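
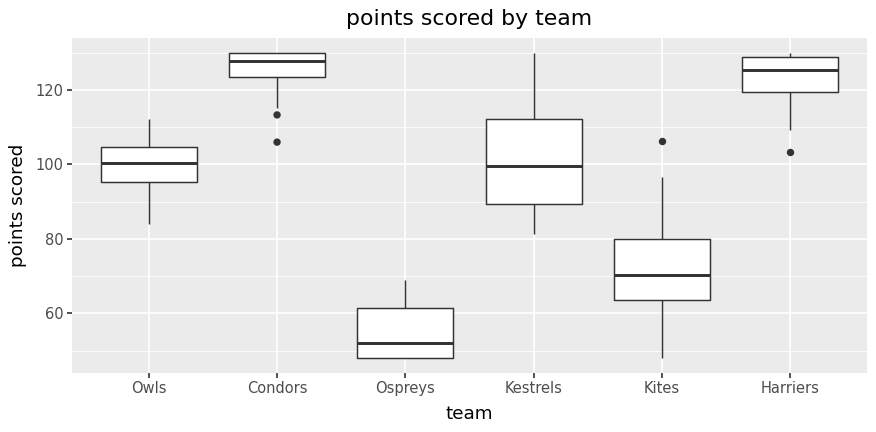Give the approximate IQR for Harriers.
≈ 10

Q3 ≈ 130, Q1 ≈ 120; IQR ≈ 10.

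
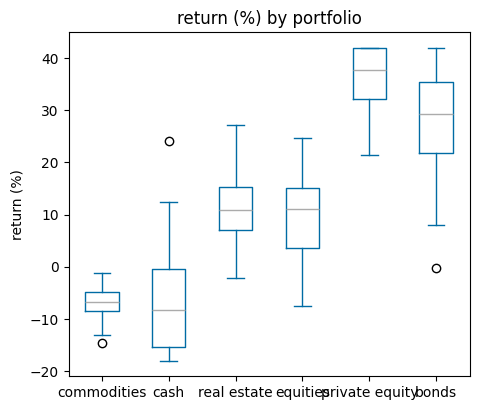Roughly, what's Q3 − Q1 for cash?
Q3 ≈ 0, Q1 ≈ -15; IQR ≈ 15.

≈ 15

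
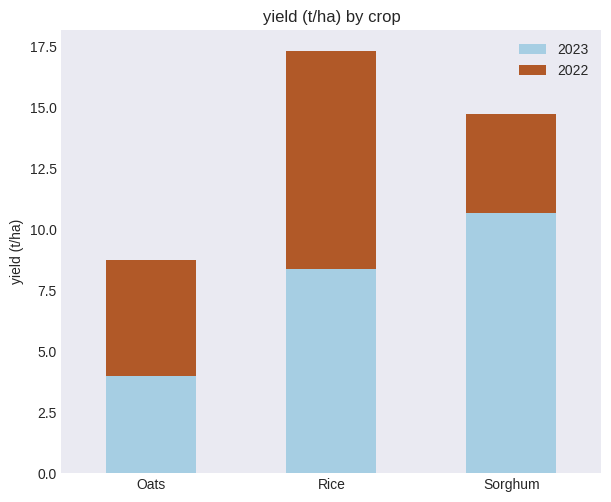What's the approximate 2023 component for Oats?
≈ 4

2023 top ≈ 4, bottom ≈ 0; segment ≈ 4.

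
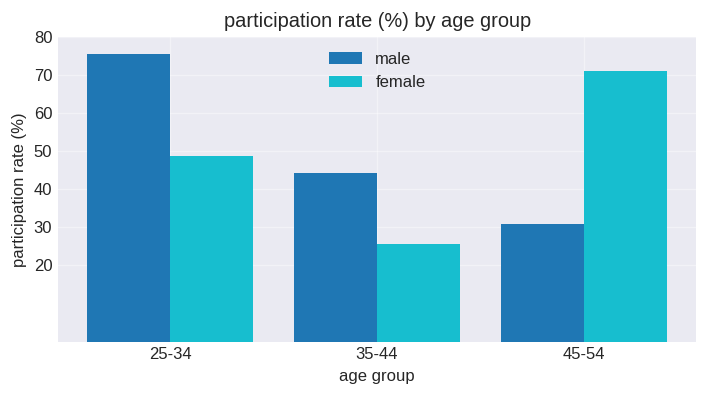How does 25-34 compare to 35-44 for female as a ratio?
25-34 ≈ 50, 35-44 ≈ 30; 50/30 ≈ 1.67.

≈ 1.67×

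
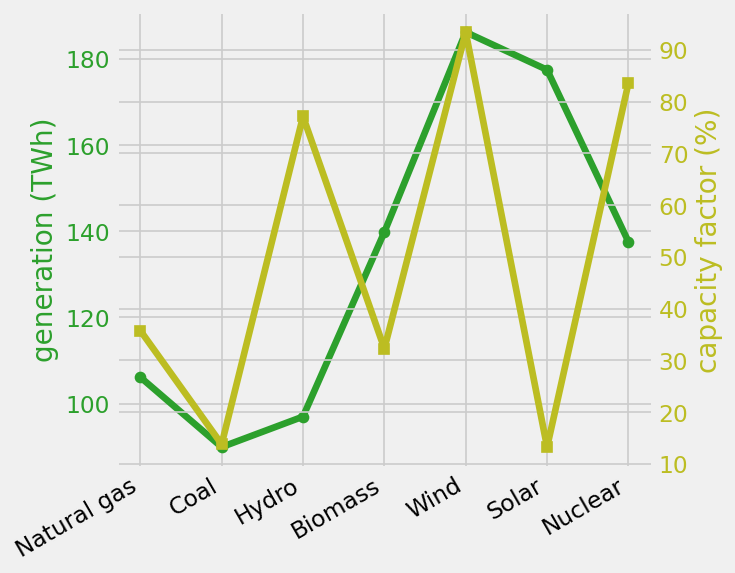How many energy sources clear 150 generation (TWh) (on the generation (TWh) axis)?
2

Above 150: Wind, Solar.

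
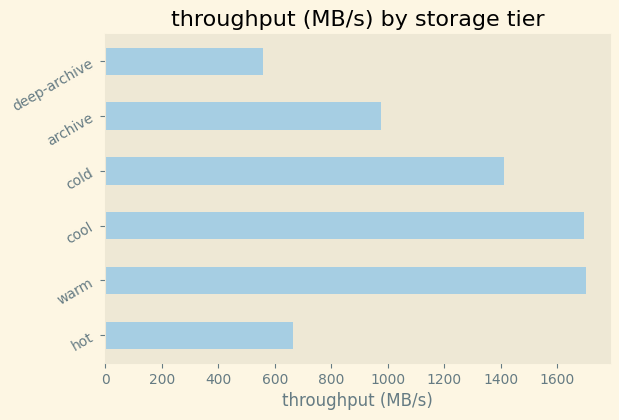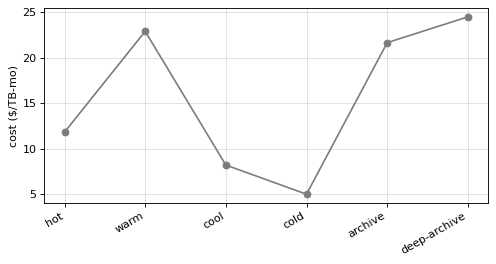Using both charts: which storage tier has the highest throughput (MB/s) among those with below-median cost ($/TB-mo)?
Chart 2 median cost ($/TB-mo) ≈ 15; below-median storage tiers: hot, cool, cold. Among those, cool has the highest throughput (MB/s) (≈ 1600).

cool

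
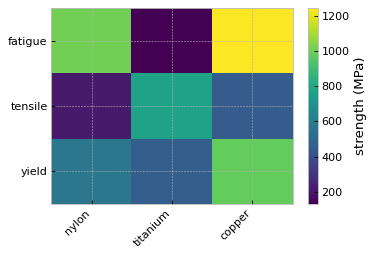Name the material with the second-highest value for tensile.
Top 3 for tensile: titanium ≈ 800, copper ≈ 500, nylon ≈ 200.

copper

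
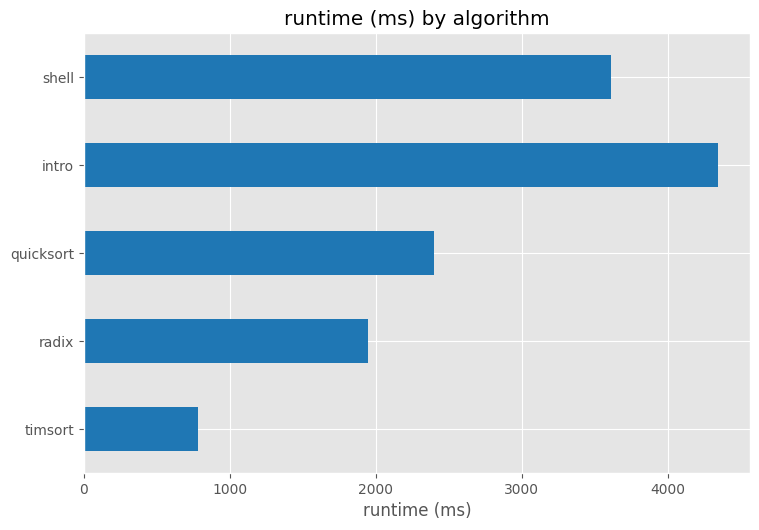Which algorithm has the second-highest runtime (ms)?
shell

Top 3: intro ≈ 4500, shell ≈ 3500, quicksort ≈ 2500.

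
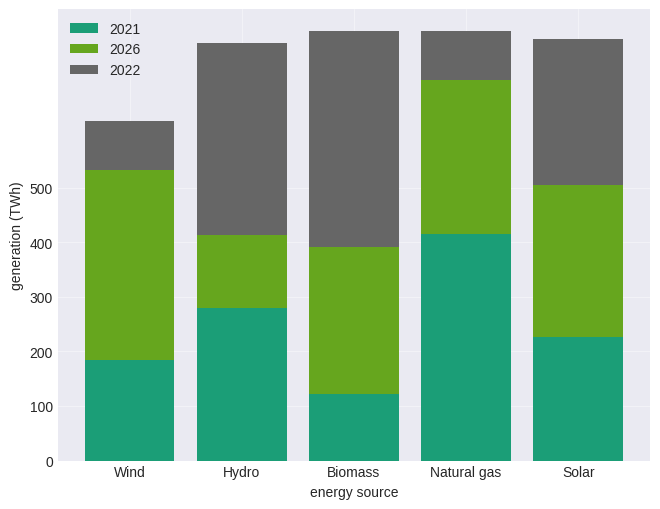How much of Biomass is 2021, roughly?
2021 top ≈ 100, bottom ≈ 0; segment ≈ 100.

≈ 100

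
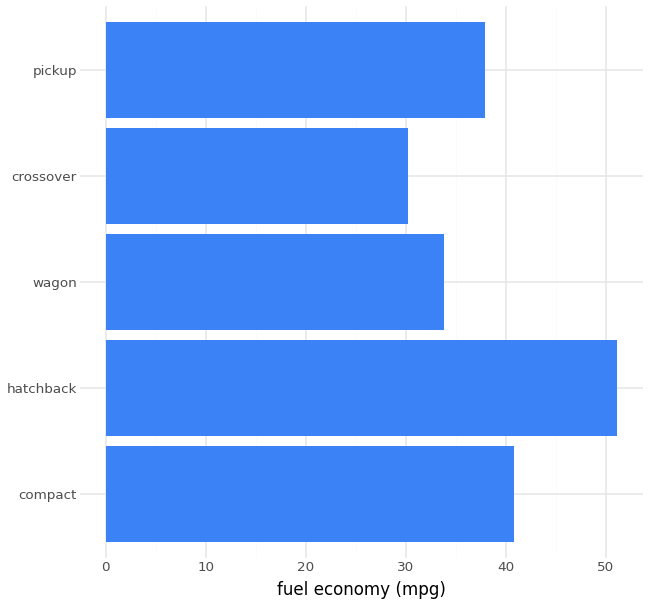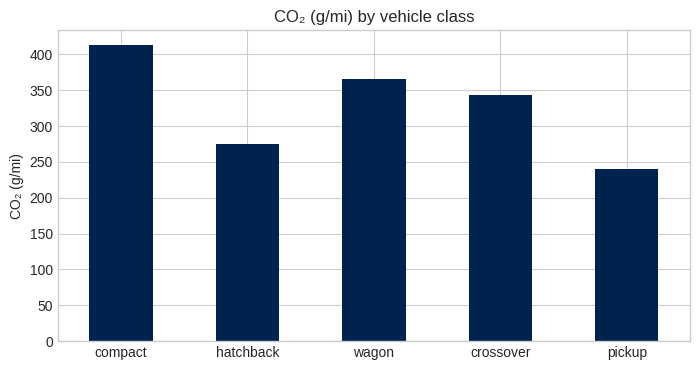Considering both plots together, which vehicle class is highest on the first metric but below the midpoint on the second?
hatchback

Chart 2 median CO₂ (g/mi) ≈ 350; below-median vehicle classes: hatchback, pickup. Among those, hatchback has the highest fuel economy (mpg) (≈ 50).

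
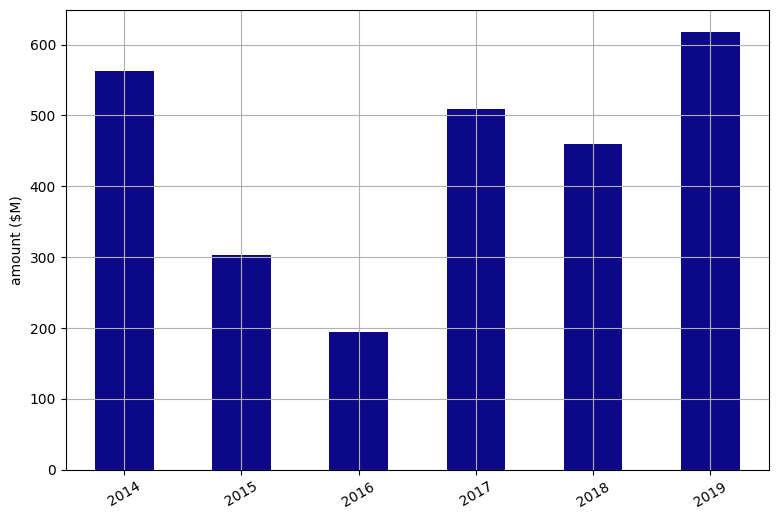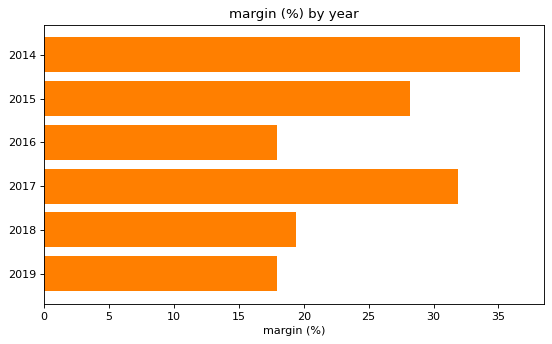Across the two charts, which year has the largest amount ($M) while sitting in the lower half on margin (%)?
2019

Chart 2 median margin (%) ≈ 25; below-median years: 2016, 2018, 2019. Among those, 2019 has the highest amount ($M) (≈ 600).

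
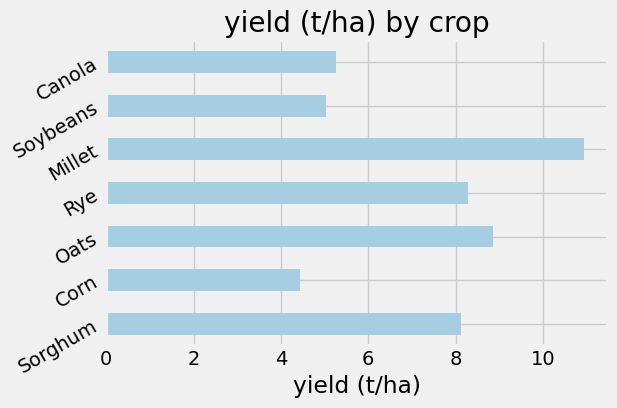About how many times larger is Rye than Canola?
Rye ≈ 8, Canola ≈ 5; 8/5 ≈ 1.6.

≈ 1.6×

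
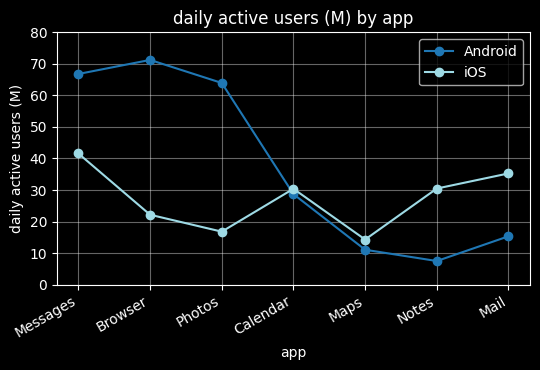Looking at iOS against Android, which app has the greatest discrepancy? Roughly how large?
Browser, ≈ 50 M

Browser: iOS ≈ 20, Android ≈ 70 → gap ≈ 50. Next-largest (Photos) is only ≈ 40.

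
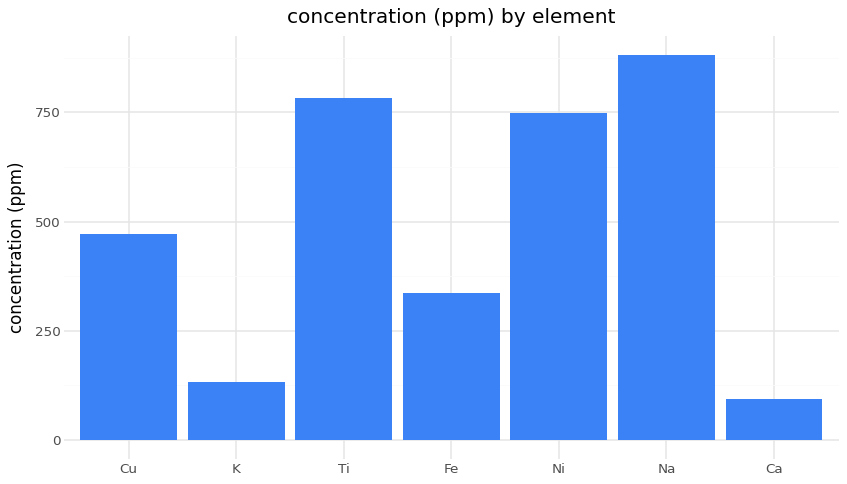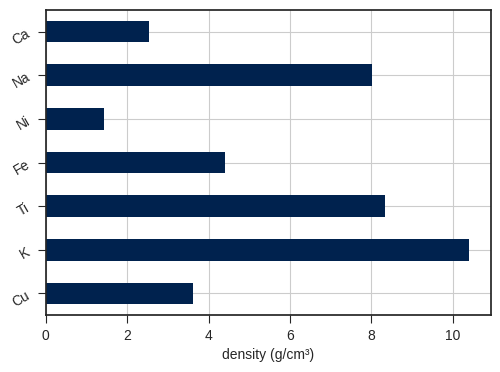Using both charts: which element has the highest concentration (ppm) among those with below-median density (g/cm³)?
Chart 2 median density (g/cm³) ≈ 4; below-median elements: Cu, Ni, Ca. Among those, Ni has the highest concentration (ppm) (≈ 700).

Ni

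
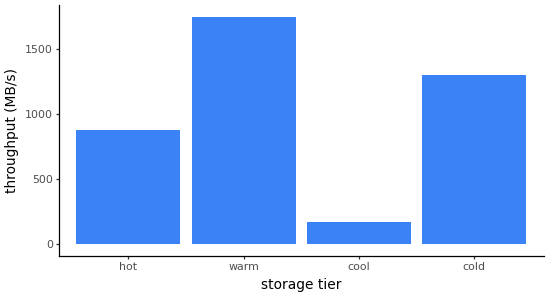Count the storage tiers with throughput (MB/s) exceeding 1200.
2

Above 1200: warm, cold.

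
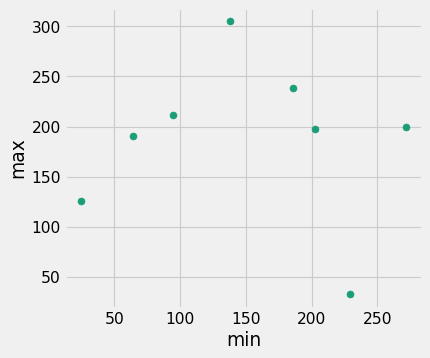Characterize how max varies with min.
Points are roughly uncorrelated; weak (|r| ≈ 0.1).

no clear correlation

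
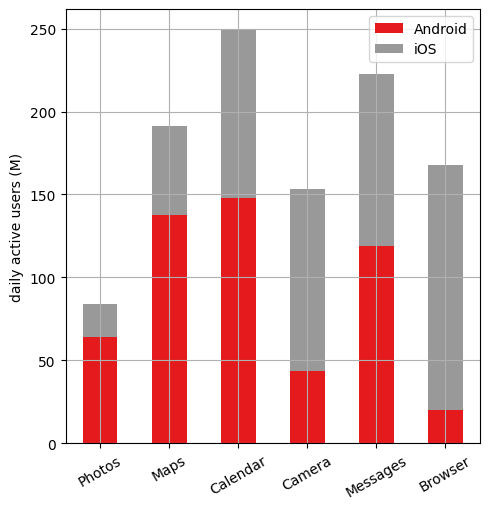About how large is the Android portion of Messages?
Android top ≈ 125, bottom ≈ 0; segment ≈ 125.

≈ 125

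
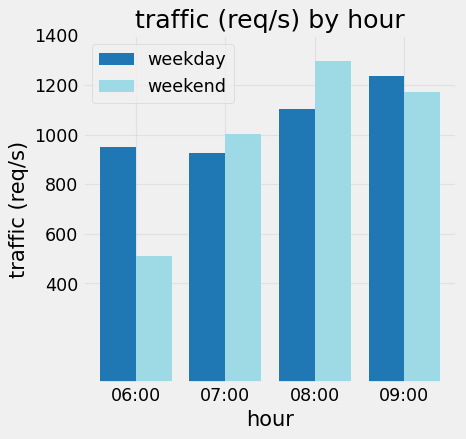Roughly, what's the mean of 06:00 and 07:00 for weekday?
(1000 + 1000) / 2 ≈ 1000.

≈ 1000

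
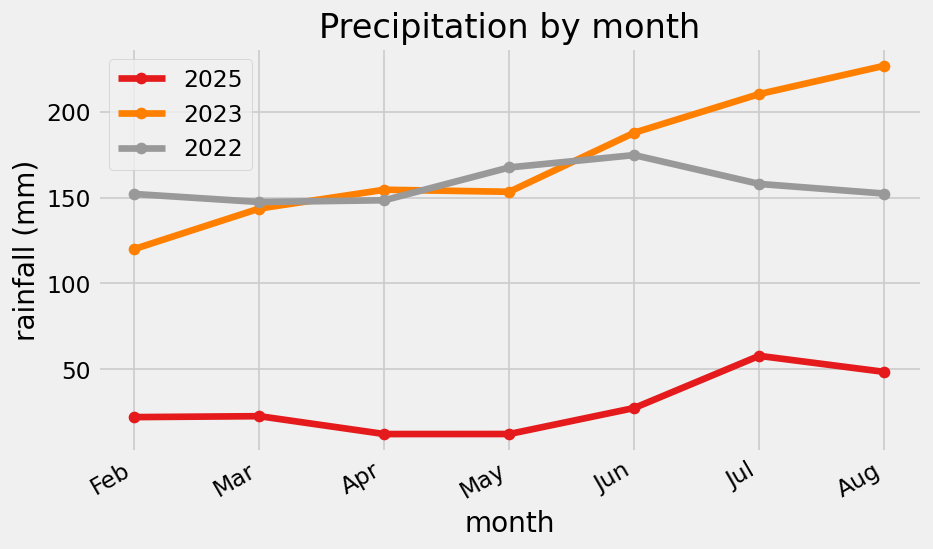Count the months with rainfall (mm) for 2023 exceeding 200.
Above 200: Jul, Aug.

2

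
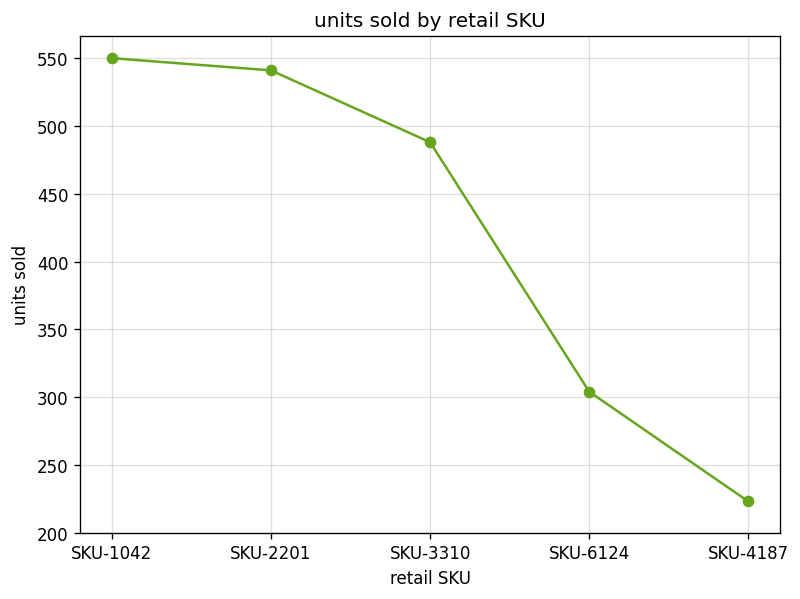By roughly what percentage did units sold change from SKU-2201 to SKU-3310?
≈ -9.1%

SKU-2201 ≈ 550, SKU-3310 ≈ 500; (500 − 550) / 550 ≈ -9.1%.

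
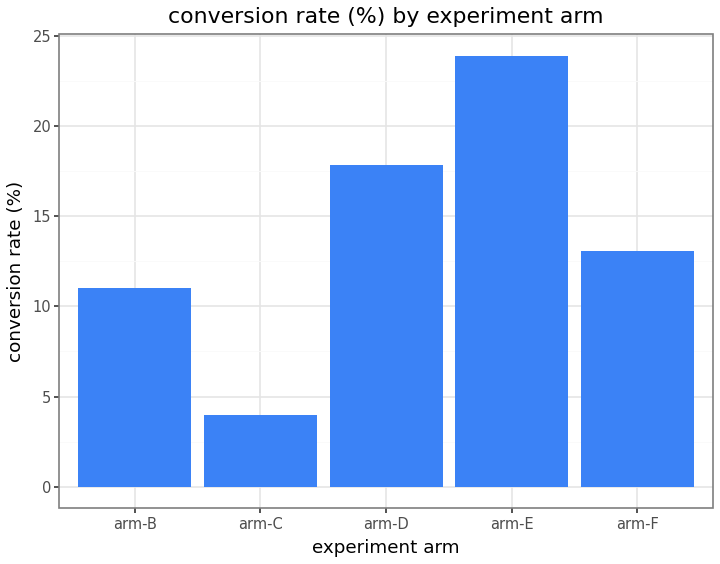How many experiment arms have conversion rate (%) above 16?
2

Above 16: arm-D, arm-E.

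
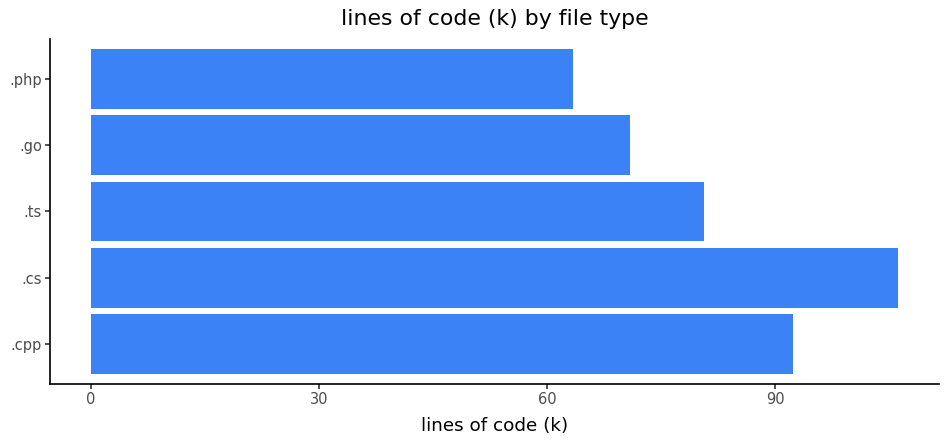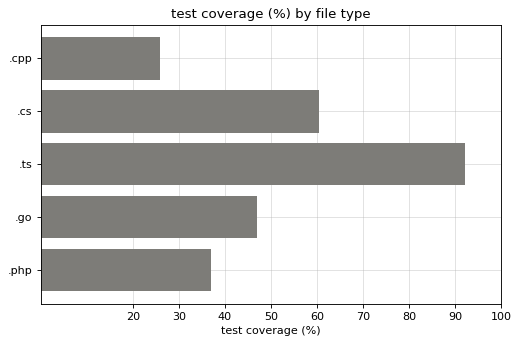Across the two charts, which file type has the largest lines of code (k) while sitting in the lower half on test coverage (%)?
.cpp

Chart 2 median test coverage (%) ≈ 50; below-median file types: .cpp, .php. Among those, .cpp has the highest lines of code (k) (≈ 90).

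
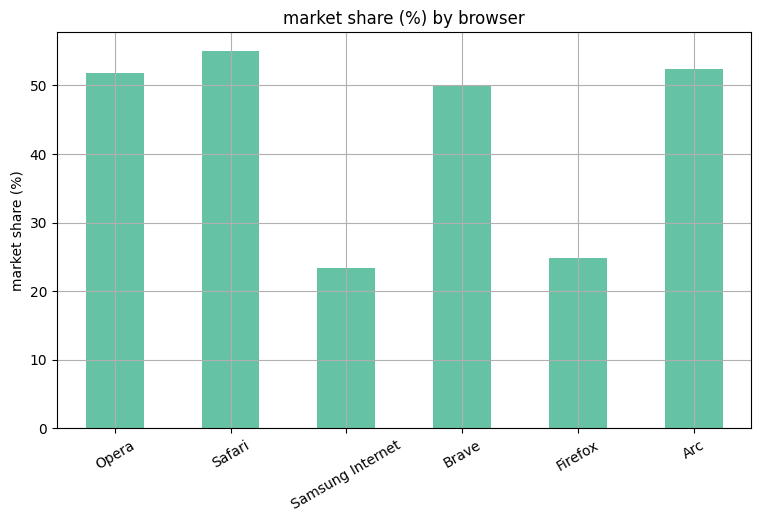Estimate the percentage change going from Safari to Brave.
Safari ≈ 55, Brave ≈ 50; (50 − 55) / 55 ≈ -9.1%.

≈ -9.1%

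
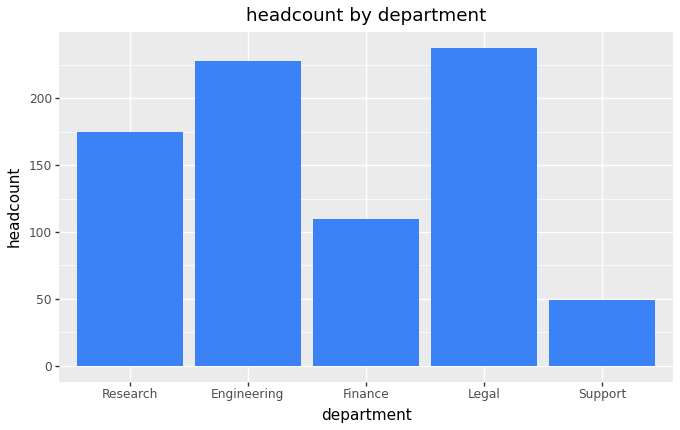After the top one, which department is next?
Top 3: Legal ≈ 240, Engineering ≈ 220, Research ≈ 180.

Engineering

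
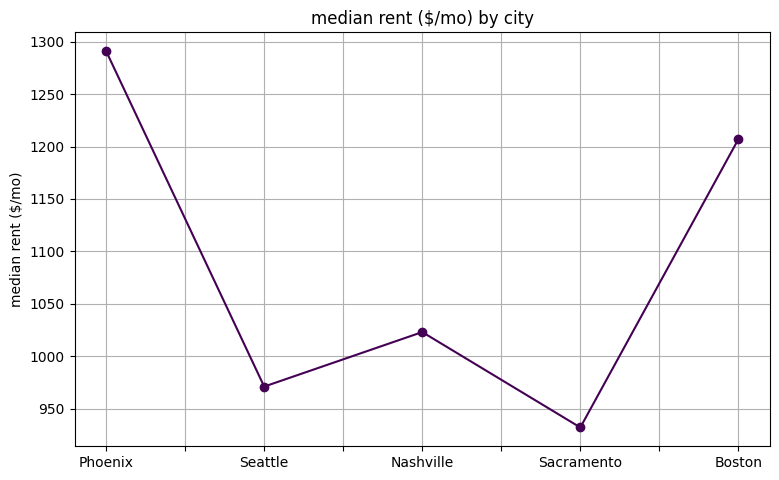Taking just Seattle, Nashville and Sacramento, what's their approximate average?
(950 + 1000 + 950) / 3 ≈ 967.

≈ 967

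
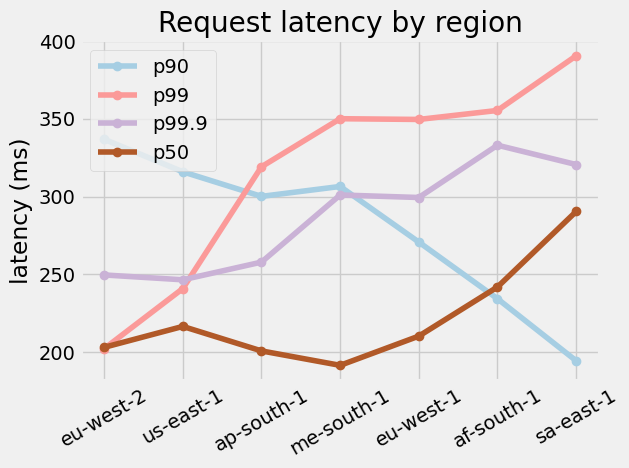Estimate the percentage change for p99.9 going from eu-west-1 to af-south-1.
≈ +13.3%

eu-west-1 ≈ 300, af-south-1 ≈ 340; (340 − 300) / 300 ≈ +13.3%.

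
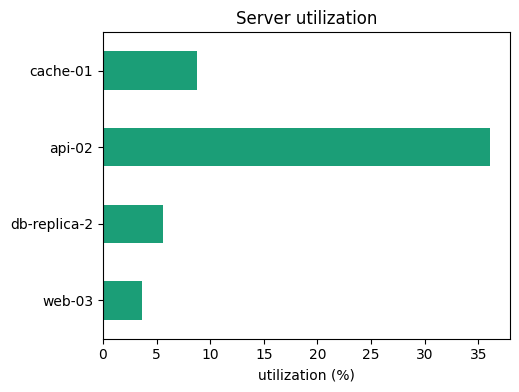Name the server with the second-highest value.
cache-01

Top 3: api-02 ≈ 35, cache-01 ≈ 10, db-replica-2 ≈ 5.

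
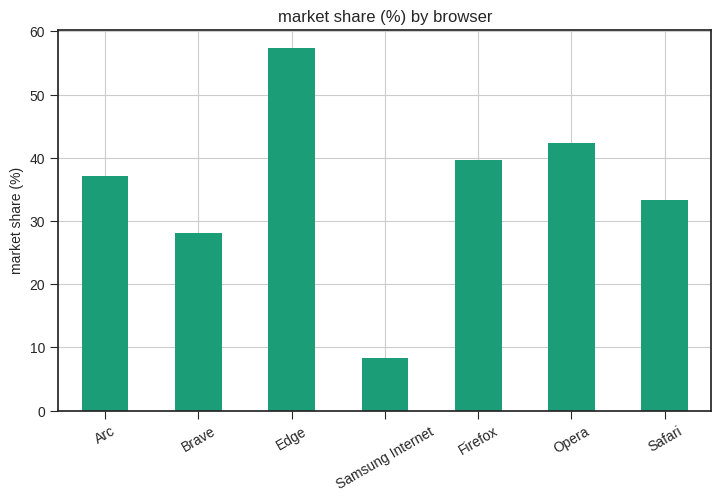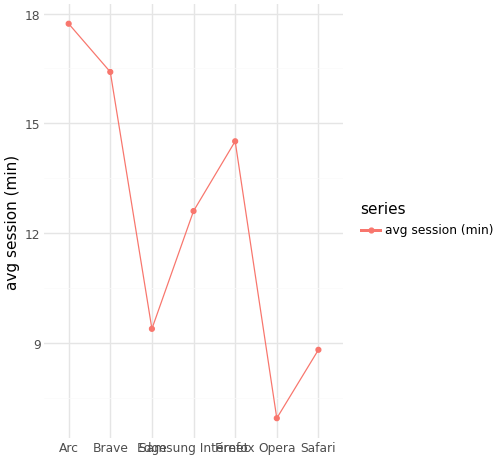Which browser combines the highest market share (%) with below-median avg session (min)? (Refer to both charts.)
Edge

Chart 2 median avg session (min) ≈ 12; below-median browsers: Edge, Opera, Safari. Among those, Edge has the highest market share (%) (≈ 60).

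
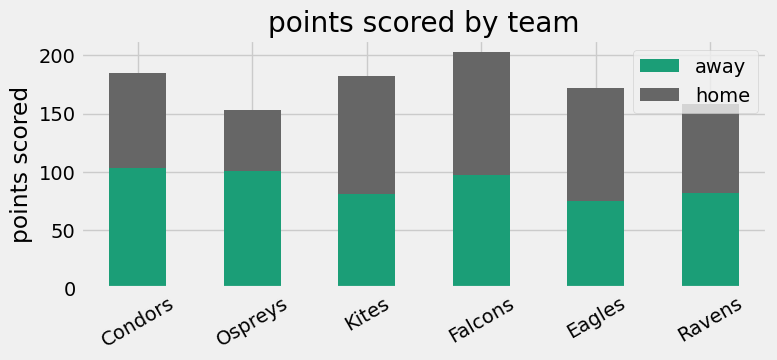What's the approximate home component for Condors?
≈ 80

home top ≈ 180, bottom ≈ 100; segment ≈ 80.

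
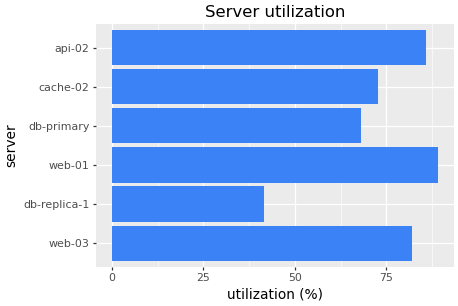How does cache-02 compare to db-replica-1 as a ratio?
≈ 1.75×

cache-02 ≈ 70, db-replica-1 ≈ 40; 70/40 ≈ 1.75.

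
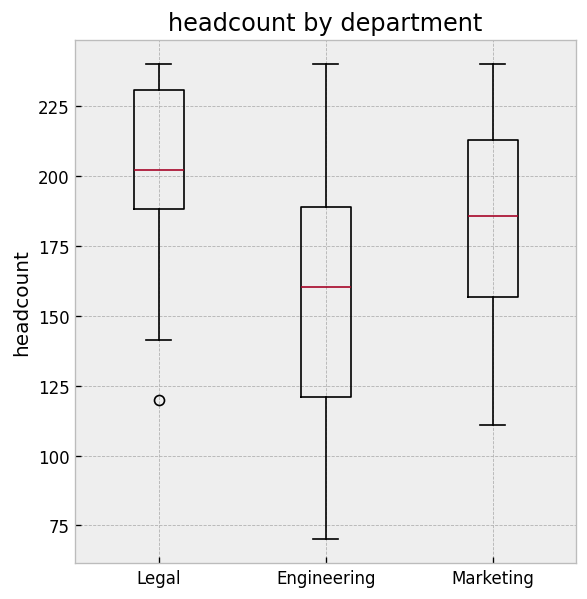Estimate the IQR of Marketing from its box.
≈ 60

Q3 ≈ 215, Q1 ≈ 155; IQR ≈ 60.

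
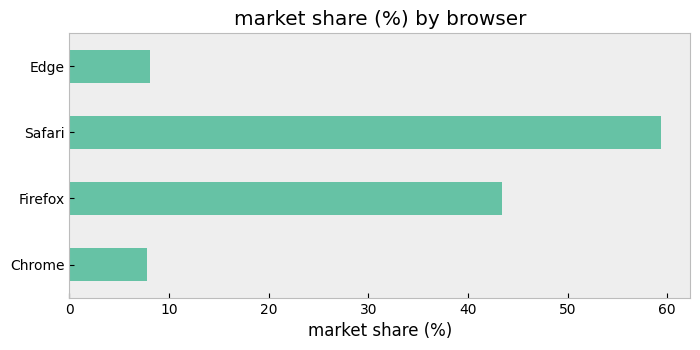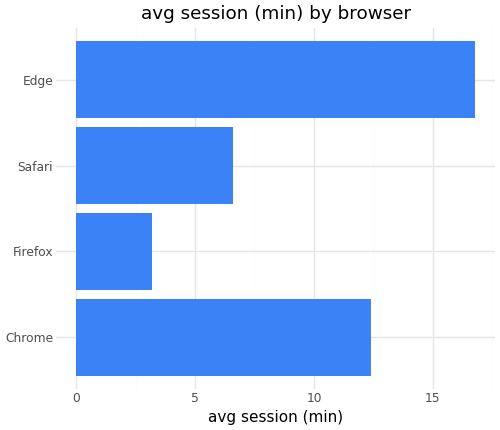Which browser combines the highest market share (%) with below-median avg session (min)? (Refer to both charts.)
Safari

Chart 2 median avg session (min) ≈ 10; below-median browsers: Firefox, Safari. Among those, Safari has the highest market share (%) (≈ 60).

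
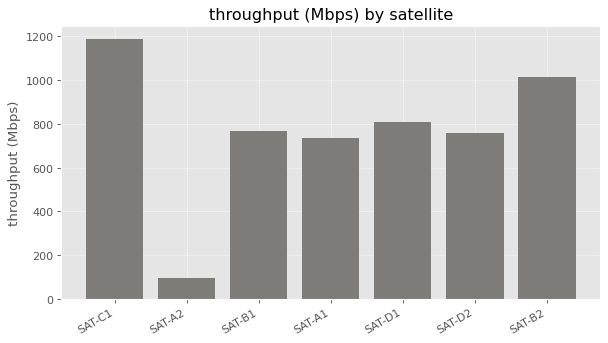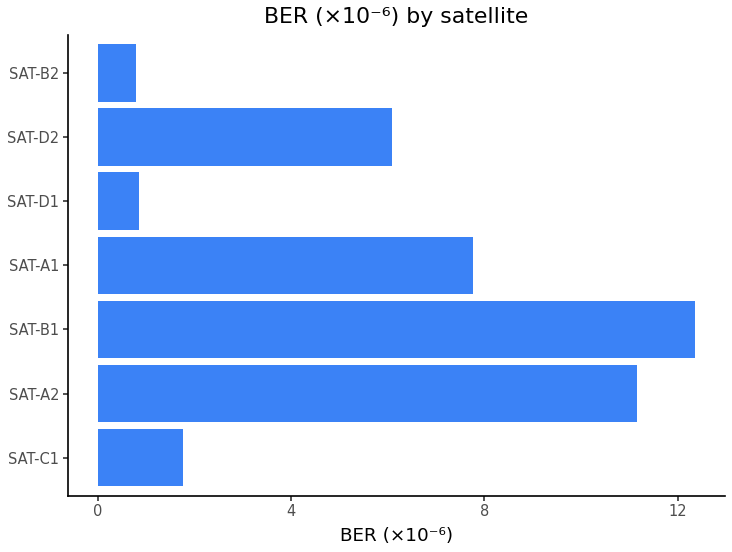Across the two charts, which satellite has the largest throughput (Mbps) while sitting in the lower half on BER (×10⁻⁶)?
Chart 2 median BER (×10⁻⁶) ≈ 6; below-median satellites: SAT-C1, SAT-D1, SAT-B2. Among those, SAT-C1 has the highest throughput (Mbps) (≈ 1200).

SAT-C1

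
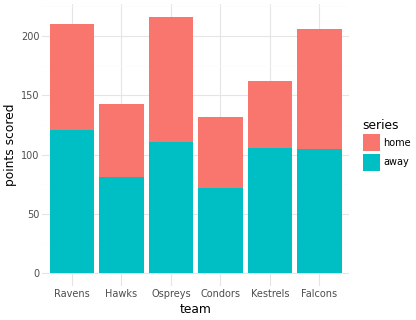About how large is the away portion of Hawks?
≈ 80

away top ≈ 80, bottom ≈ 0; segment ≈ 80.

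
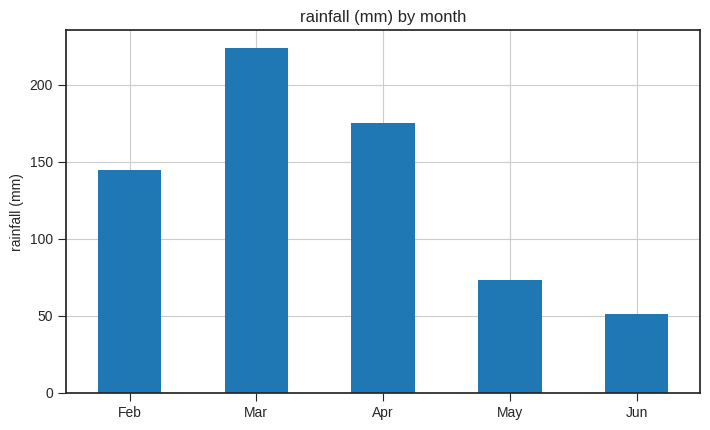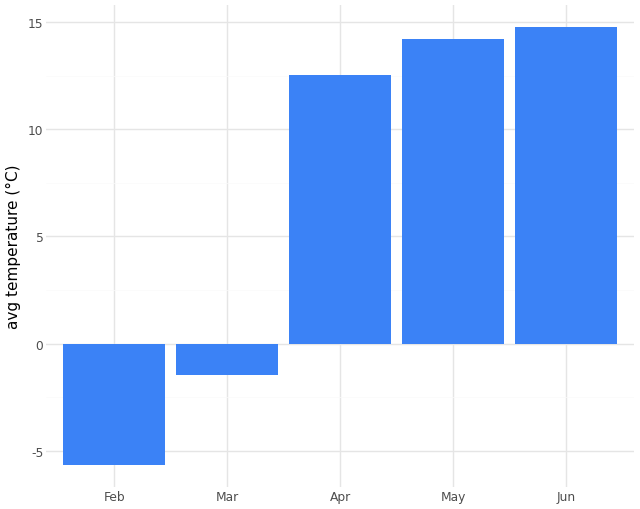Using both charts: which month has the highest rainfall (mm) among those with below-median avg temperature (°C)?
Mar

Chart 2 median avg temperature (°C) ≈ 12; below-median months: Feb, Mar. Among those, Mar has the highest rainfall (mm) (≈ 225).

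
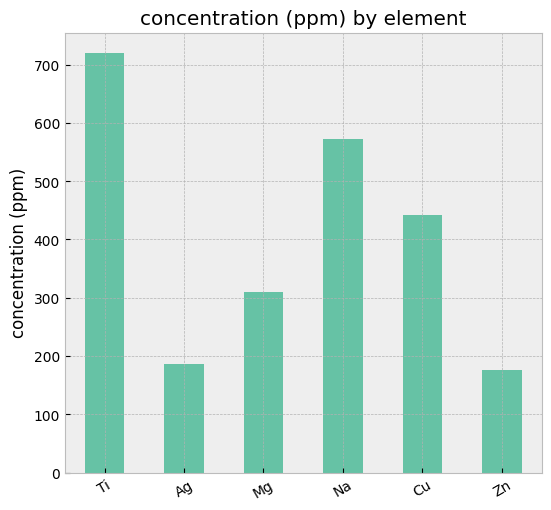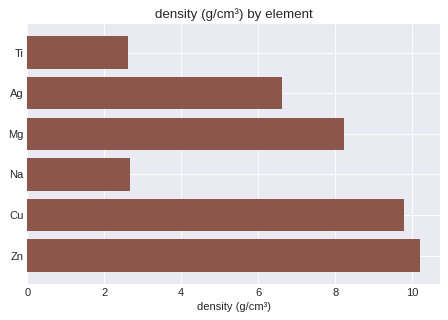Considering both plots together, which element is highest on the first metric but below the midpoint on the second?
Ti

Chart 2 median density (g/cm³) ≈ 7; below-median elements: Ti, Ag, Na. Among those, Ti has the highest concentration (ppm) (≈ 700).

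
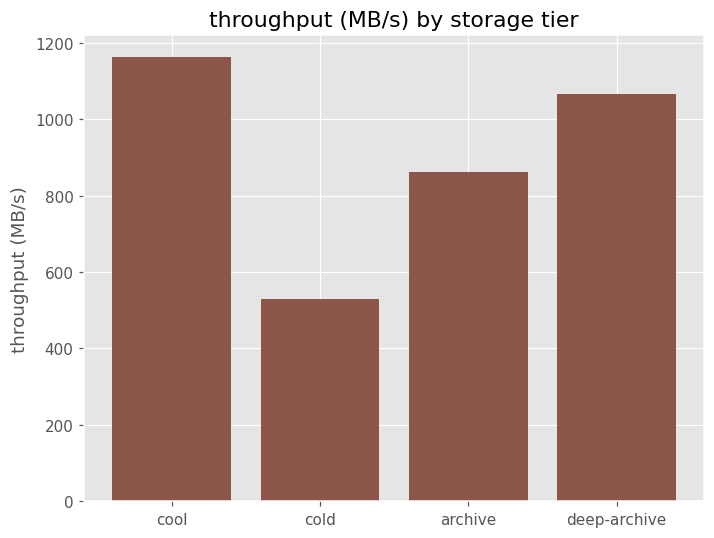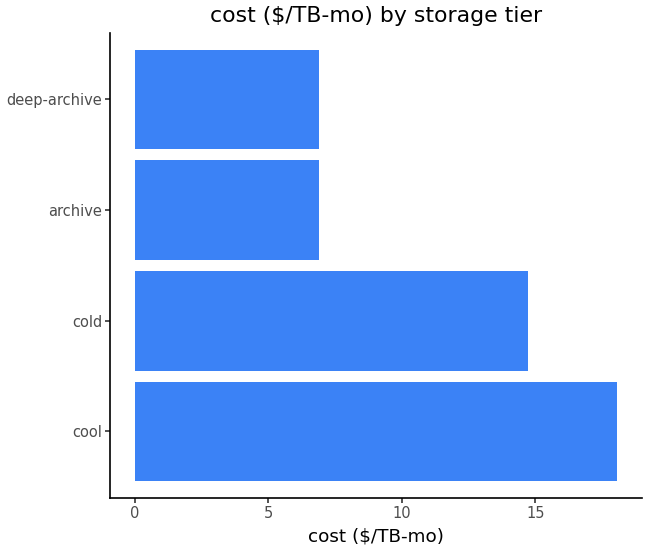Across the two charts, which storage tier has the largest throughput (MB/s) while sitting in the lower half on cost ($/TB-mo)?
Chart 2 median cost ($/TB-mo) ≈ 10; below-median storage tiers: archive, deep-archive. Among those, deep-archive has the highest throughput (MB/s) (≈ 1000).

deep-archive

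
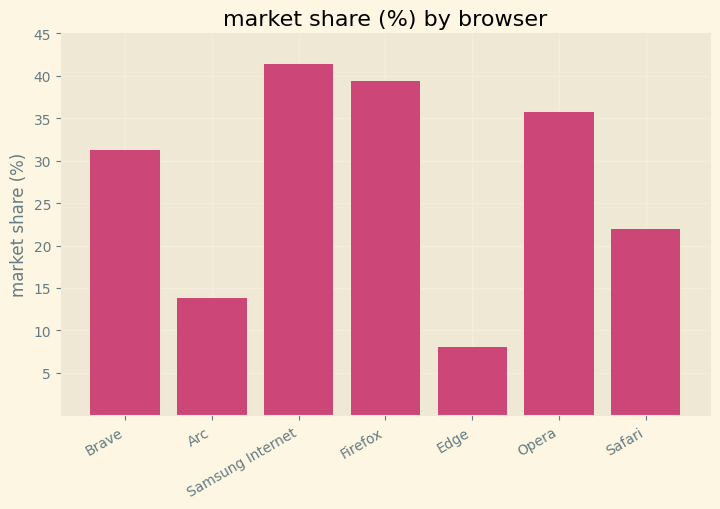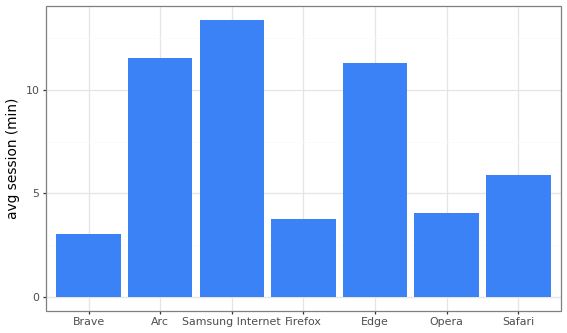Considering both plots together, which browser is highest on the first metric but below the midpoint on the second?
Chart 2 median avg session (min) ≈ 6; below-median browsers: Brave, Firefox, Opera. Among those, Firefox has the highest market share (%) (≈ 40).

Firefox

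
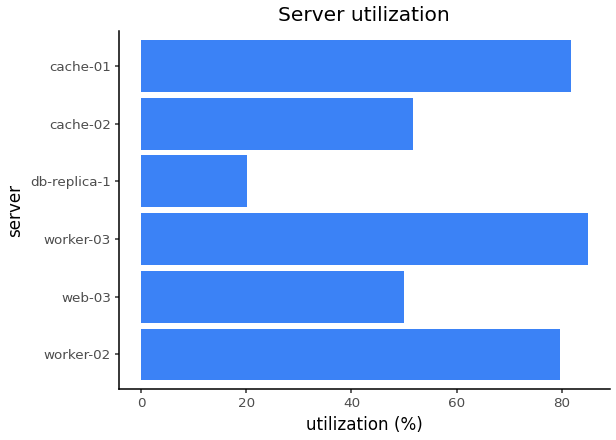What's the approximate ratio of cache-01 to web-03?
≈ 1.6×

cache-01 ≈ 80, web-03 ≈ 50; 80/50 ≈ 1.6.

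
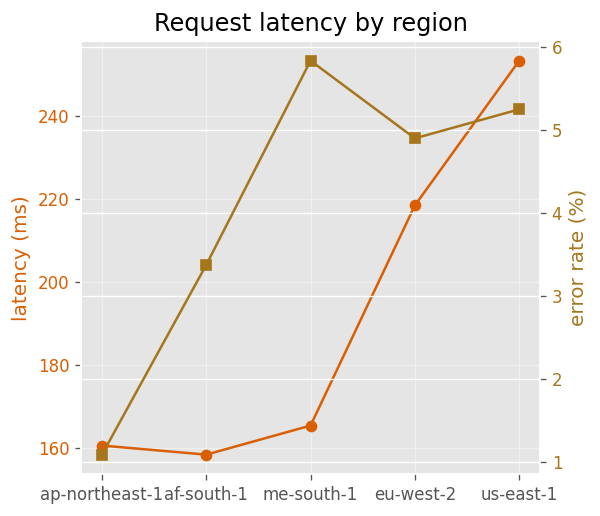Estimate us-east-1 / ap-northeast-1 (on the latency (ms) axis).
≈ 1.56×

us-east-1 ≈ 250, ap-northeast-1 ≈ 160; 250/160 ≈ 1.56.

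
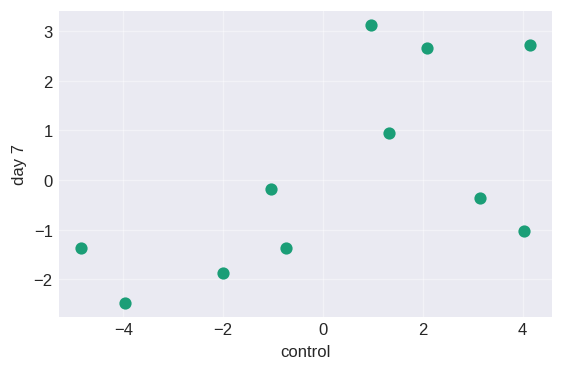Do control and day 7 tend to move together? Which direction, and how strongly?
Points are positively correlated; moderate (|r| ≈ 0.6).

positive, moderate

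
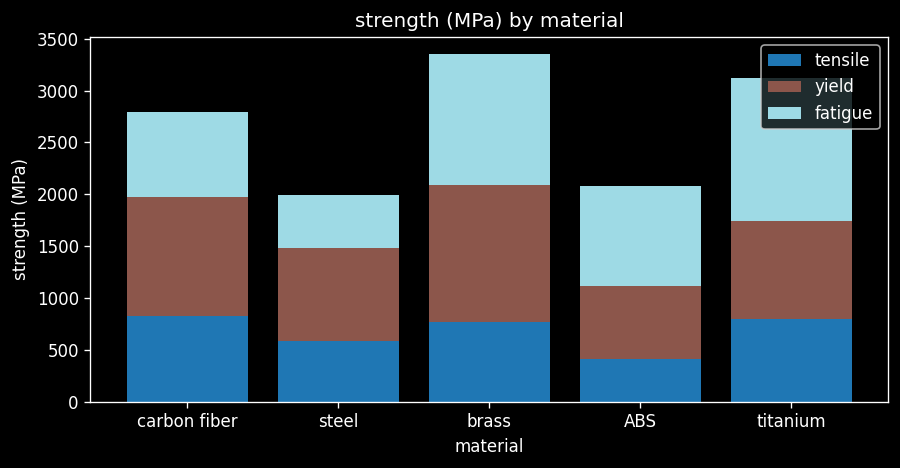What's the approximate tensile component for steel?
tensile top ≈ 500, bottom ≈ 0; segment ≈ 500.

≈ 500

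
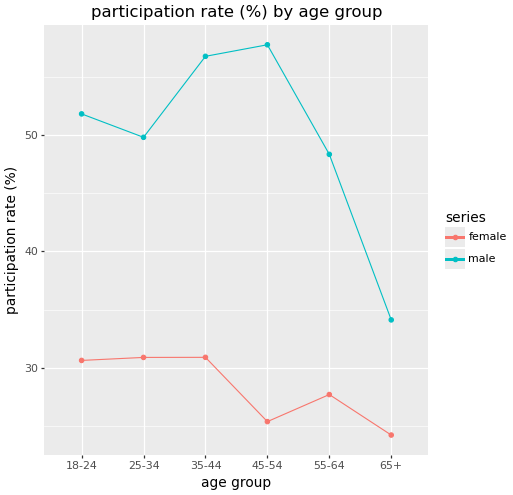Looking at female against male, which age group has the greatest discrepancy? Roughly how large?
45-54: female ≈ 25, male ≈ 60 → gap ≈ 35. Next-largest (35-44) is only ≈ 25.

45-54, ≈ 35 %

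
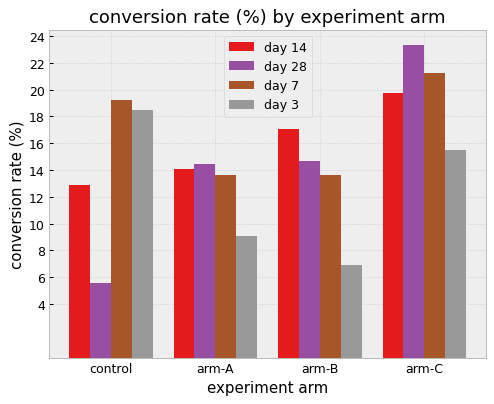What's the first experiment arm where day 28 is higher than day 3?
arm-A

control: day 28 ≈ 6 vs day 3 ≈ 18 (not yet); arm-A: day 28 ≈ 14 vs day 3 ≈ 10 (first crossover).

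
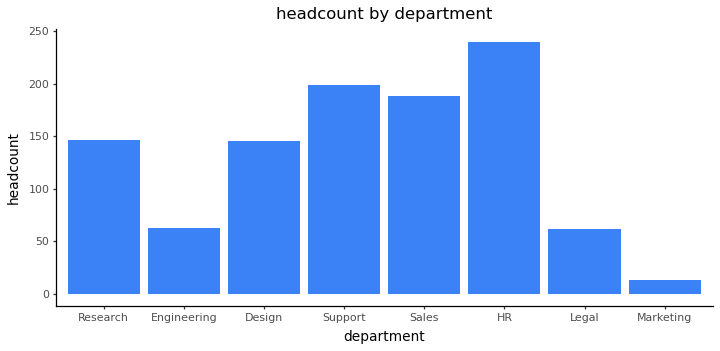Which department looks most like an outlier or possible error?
Marketing

Marketing ≈ 20; the rest sit between ≈ 60 and ≈ 240.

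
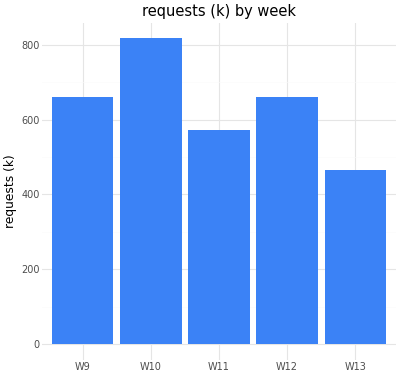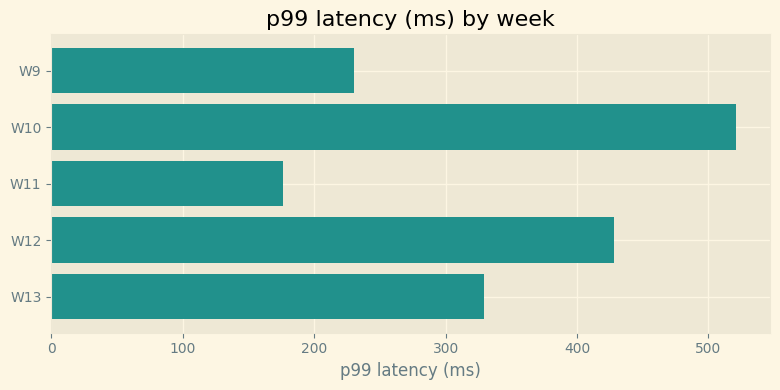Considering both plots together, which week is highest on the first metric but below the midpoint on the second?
W9

Chart 2 median p99 latency (ms) ≈ 350; below-median weeks: W9, W11. Among those, W9 has the highest requests (k) (≈ 700).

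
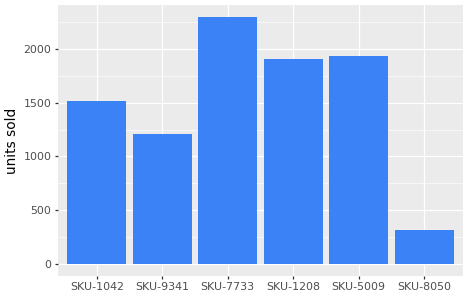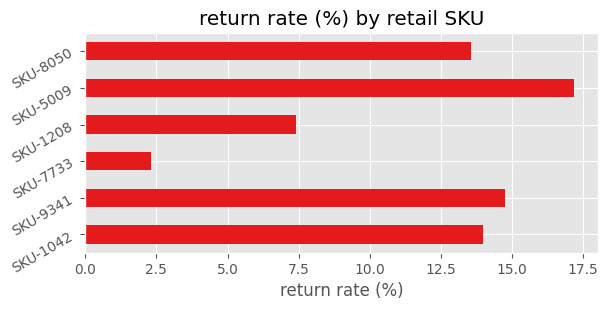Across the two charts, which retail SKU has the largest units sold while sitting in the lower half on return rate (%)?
SKU-7733

Chart 2 median return rate (%) ≈ 14; below-median retail SKUs: SKU-7733, SKU-1208, SKU-8050. Among those, SKU-7733 has the highest units sold (≈ 2500).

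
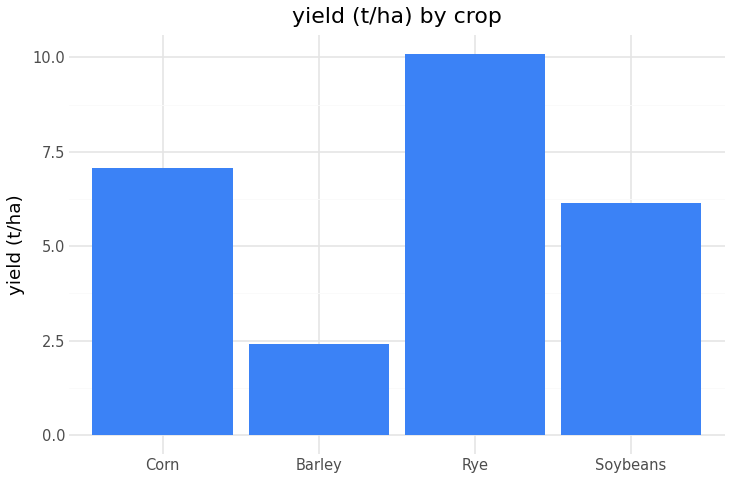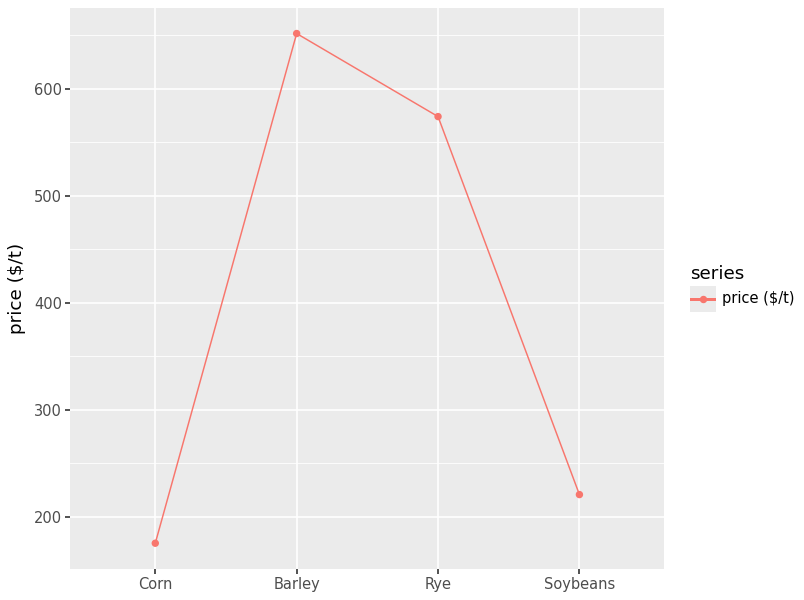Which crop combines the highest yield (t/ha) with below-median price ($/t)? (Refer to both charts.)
Chart 2 median price ($/t) ≈ 400; below-median crops: Corn, Soybeans. Among those, Corn has the highest yield (t/ha) (≈ 7).

Corn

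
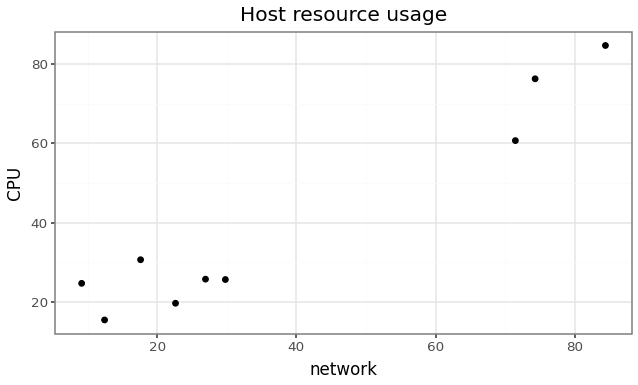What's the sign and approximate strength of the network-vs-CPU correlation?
positive, strong

Points are positively correlated; strong (|r| ≈ 1.0).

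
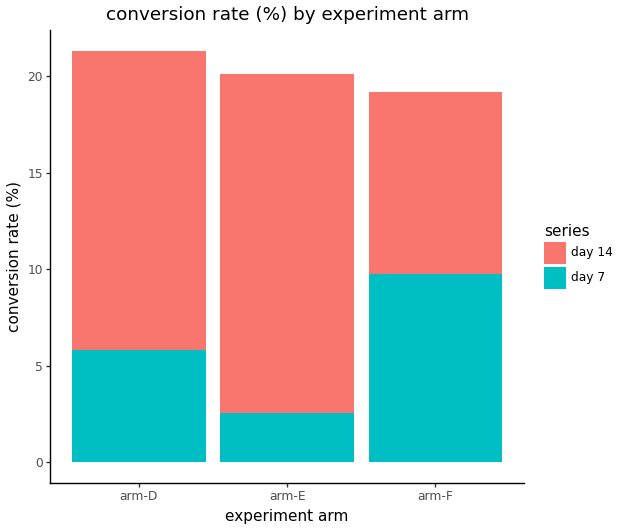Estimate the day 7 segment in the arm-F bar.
≈ 10

day 7 top ≈ 10, bottom ≈ 0; segment ≈ 10.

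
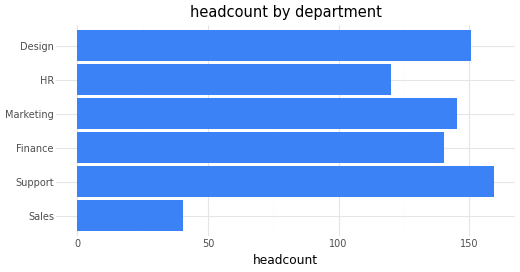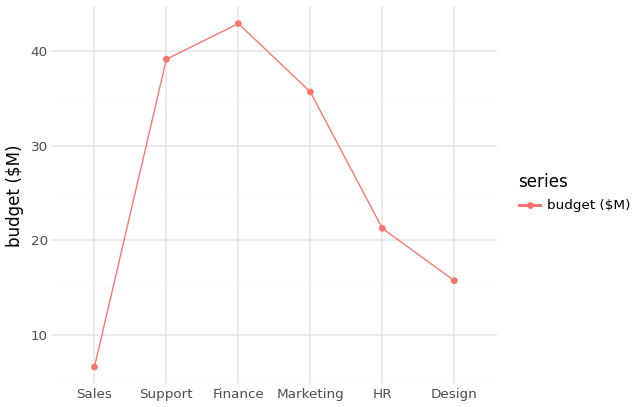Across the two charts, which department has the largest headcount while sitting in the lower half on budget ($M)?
Design

Chart 2 median budget ($M) ≈ 30; below-median departments: Sales, HR, Design. Among those, Design has the highest headcount (≈ 160).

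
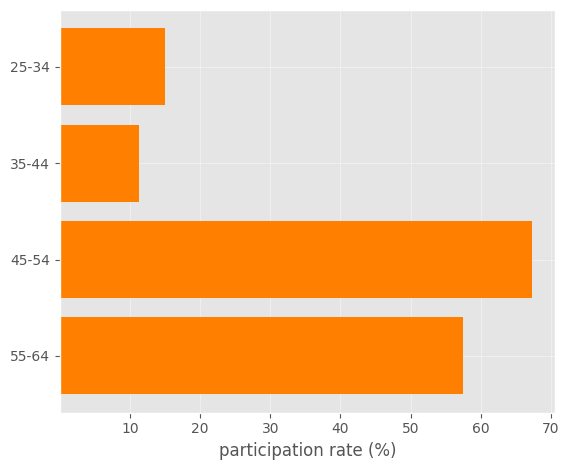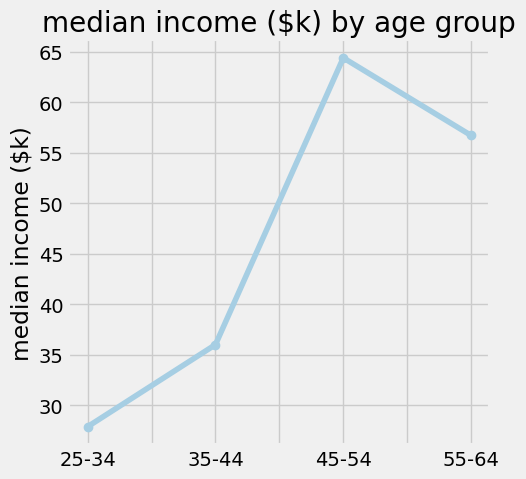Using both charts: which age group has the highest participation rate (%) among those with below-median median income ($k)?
Chart 2 median median income ($k) ≈ 50; below-median age groups: 25-34, 35-44. Among those, 25-34 has the highest participation rate (%) (≈ 20).

25-34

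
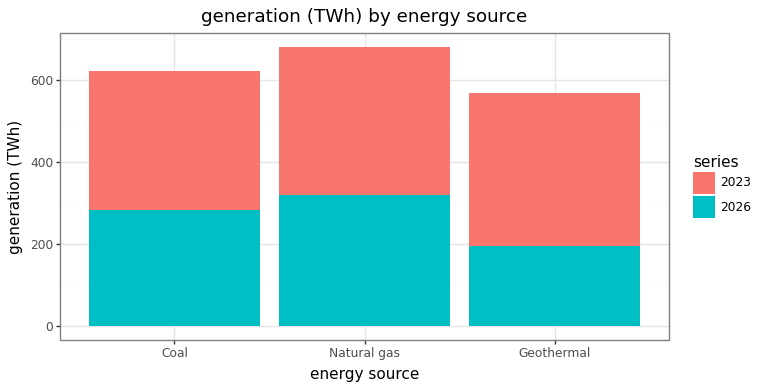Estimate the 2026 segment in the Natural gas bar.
2026 top ≈ 300, bottom ≈ 0; segment ≈ 300.

≈ 300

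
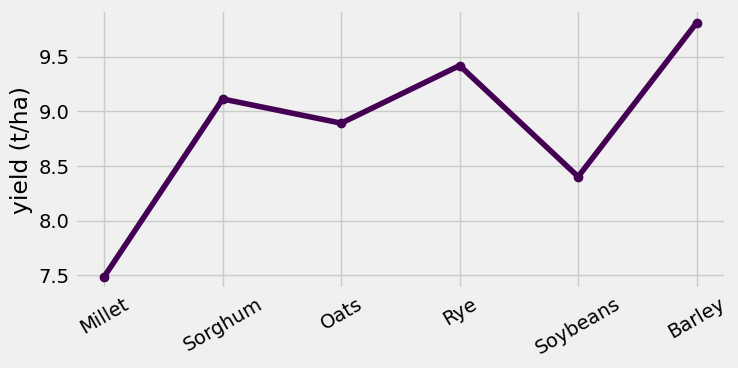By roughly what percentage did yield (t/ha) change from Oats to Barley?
≈ +11.4%

Oats ≈ 8.8, Barley ≈ 9.8; (9.8 − 8.8) / 8.8 ≈ +11.4%.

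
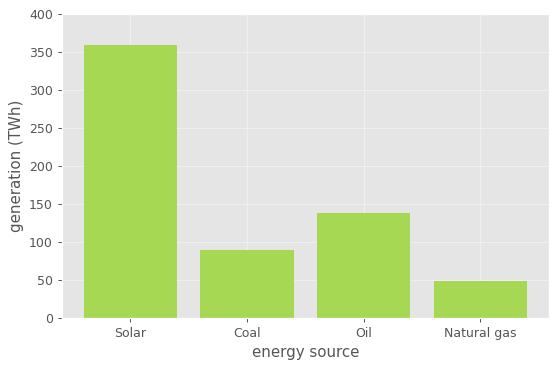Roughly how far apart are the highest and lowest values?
≈ 300

Max Solar ≈ 350, min Natural gas ≈ 50; range ≈ 300.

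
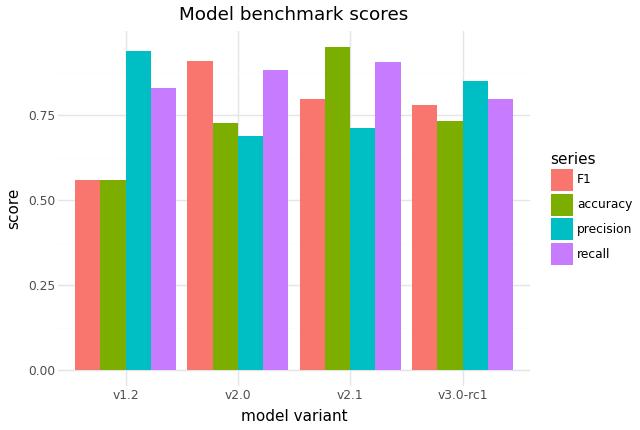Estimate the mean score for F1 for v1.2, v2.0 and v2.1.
(0.6 + 0.9 + 0.8) / 3 ≈ 0.77.

≈ 0.77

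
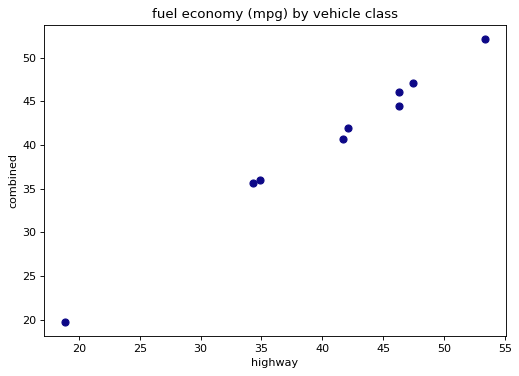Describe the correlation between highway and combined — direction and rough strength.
positive, strong

Points are positively correlated; strong (|r| ≈ 1.0).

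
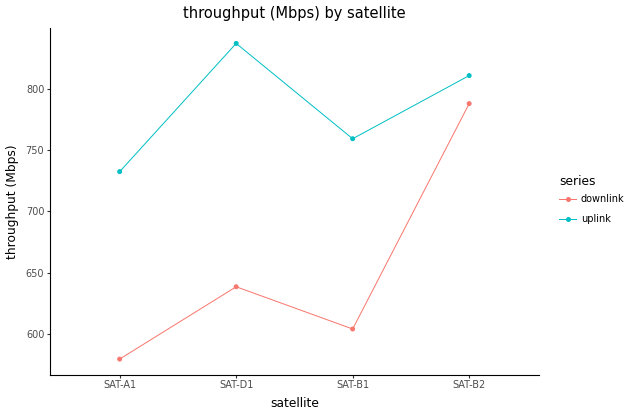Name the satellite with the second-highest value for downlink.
Top 3 for downlink: SAT-B2 ≈ 800, SAT-D1 ≈ 650, SAT-B1 ≈ 600.

SAT-D1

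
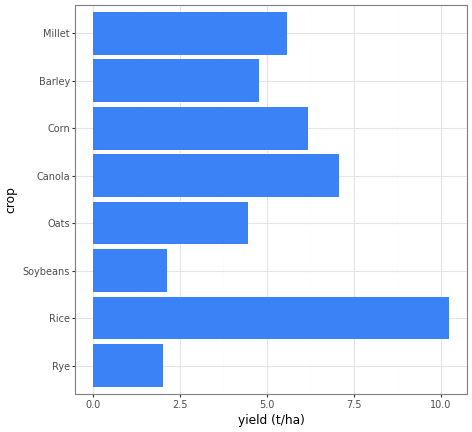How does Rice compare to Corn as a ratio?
Rice ≈ 10, Corn ≈ 6; 10/6 ≈ 1.67.

≈ 1.67×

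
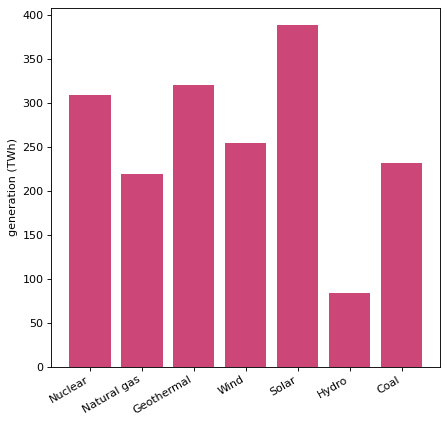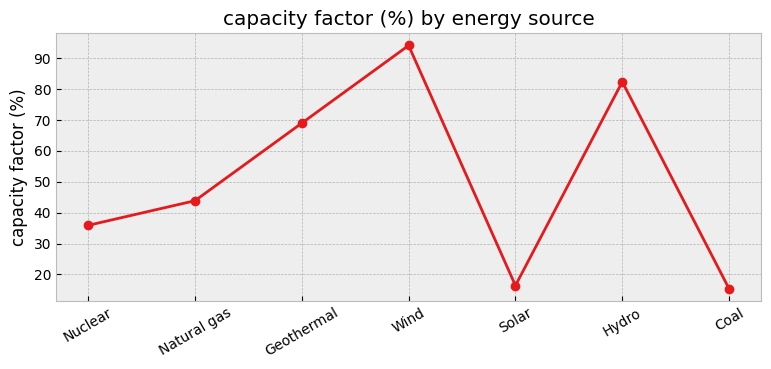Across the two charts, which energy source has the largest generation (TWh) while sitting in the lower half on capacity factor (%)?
Chart 2 median capacity factor (%) ≈ 40; below-median energy sources: Nuclear, Solar, Coal. Among those, Solar has the highest generation (TWh) (≈ 400).

Solar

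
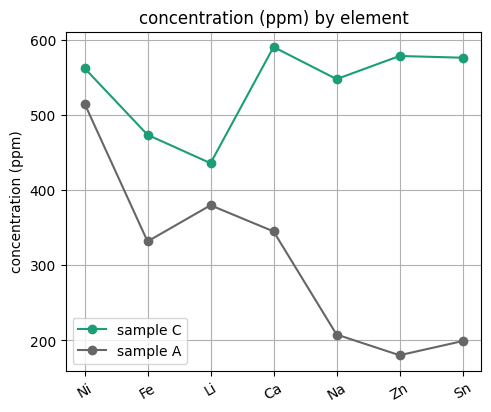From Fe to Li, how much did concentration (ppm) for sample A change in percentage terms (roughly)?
≈ +14.3%

Fe ≈ 350, Li ≈ 400; (400 − 350) / 350 ≈ +14.3%.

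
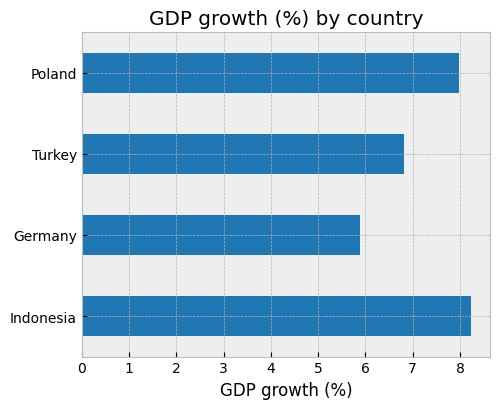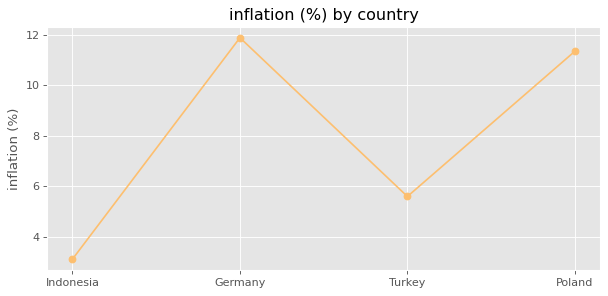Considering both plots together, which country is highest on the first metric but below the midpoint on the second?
Chart 2 median inflation (%) ≈ 8; below-median countries: Indonesia, Turkey. Among those, Indonesia has the highest GDP growth (%) (≈ 8).

Indonesia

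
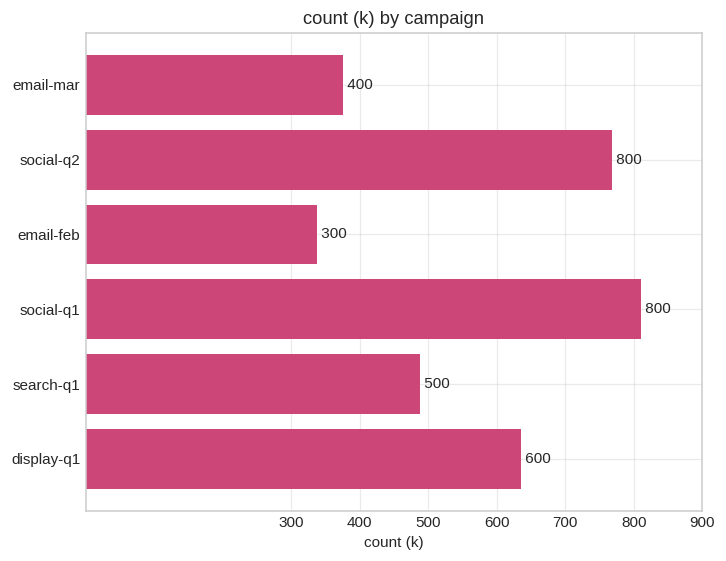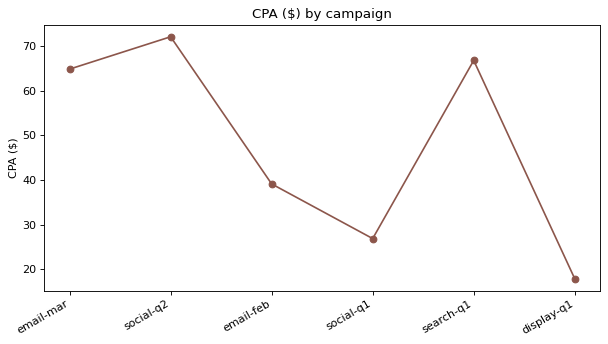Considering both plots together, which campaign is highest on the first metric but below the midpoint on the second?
social-q1

Chart 2 median CPA ($) ≈ 50; below-median campaigns: email-feb, social-q1, display-q1. Among those, social-q1 has the highest count (k) (≈ 800).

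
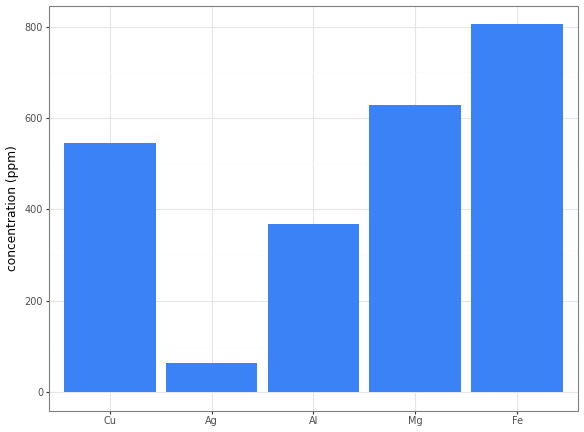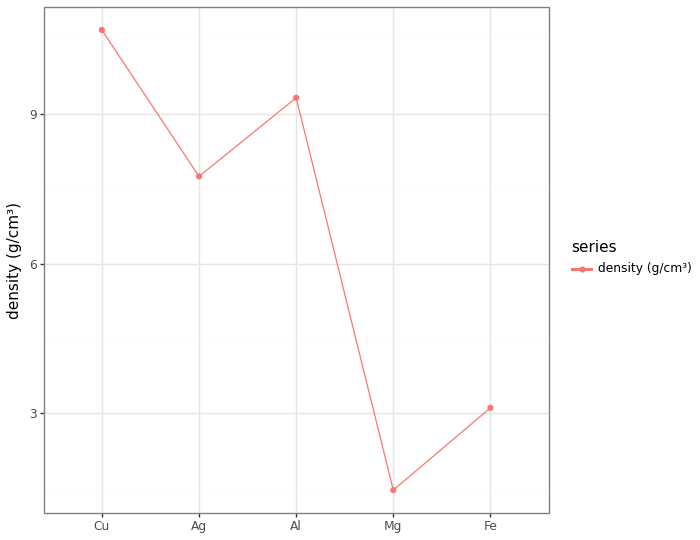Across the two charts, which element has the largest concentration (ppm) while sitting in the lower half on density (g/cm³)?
Chart 2 median density (g/cm³) ≈ 8; below-median elements: Mg, Fe. Among those, Fe has the highest concentration (ppm) (≈ 800).

Fe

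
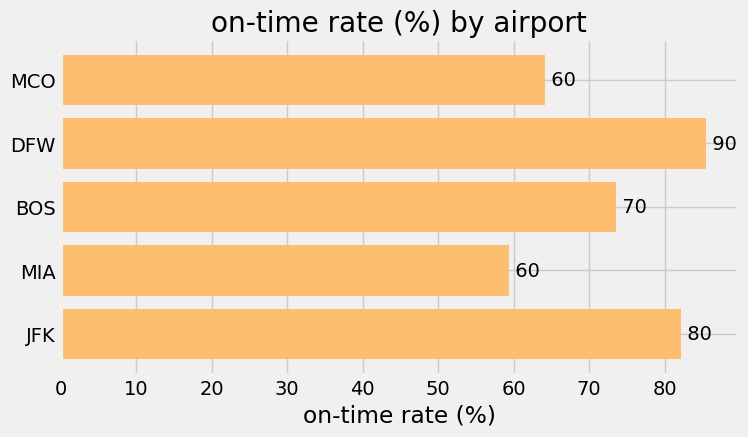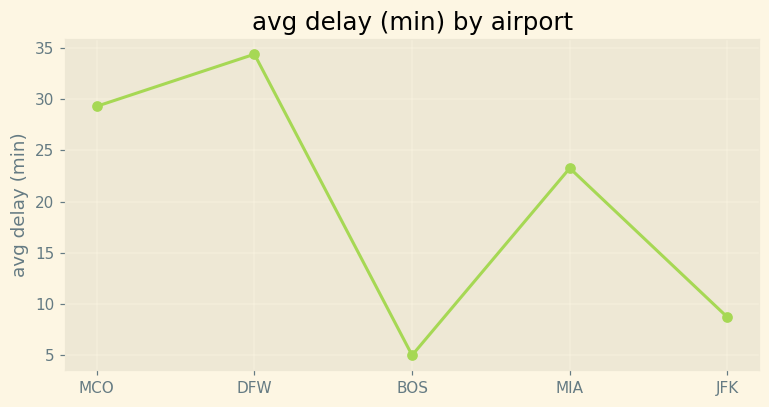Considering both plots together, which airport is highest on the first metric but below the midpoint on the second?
JFK

Chart 2 median avg delay (min) ≈ 25; below-median airports: BOS, JFK. Among those, JFK has the highest on-time rate (%) (≈ 80).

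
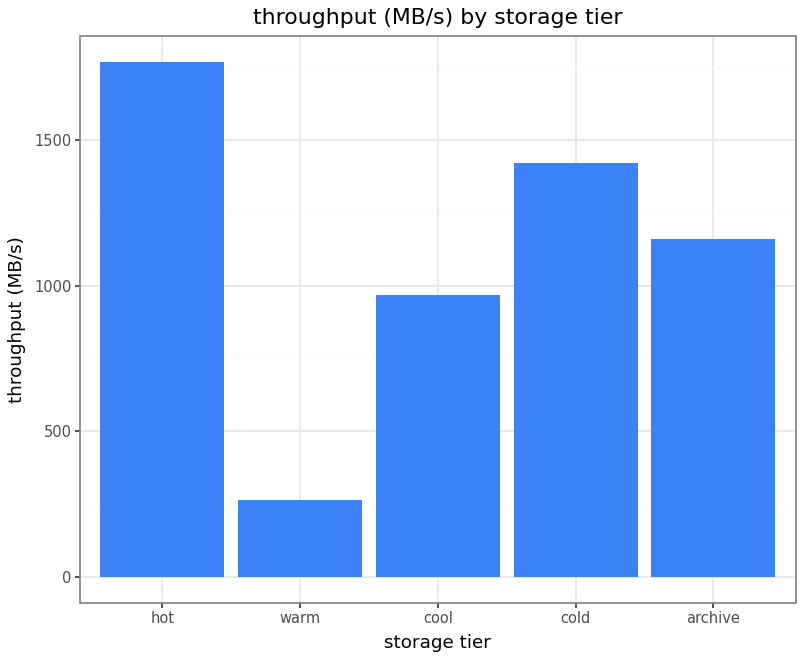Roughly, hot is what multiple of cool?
hot ≈ 1800, cool ≈ 1000; 1800/1000 ≈ 1.8.

≈ 1.8×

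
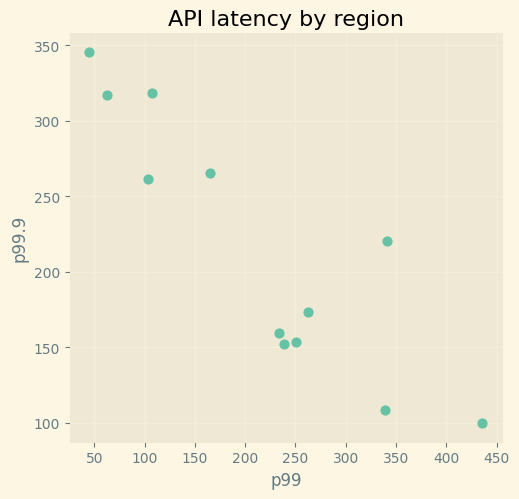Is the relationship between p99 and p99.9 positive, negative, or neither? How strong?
negative, strong

Points are negatively correlated; strong (|r| ≈ 0.9).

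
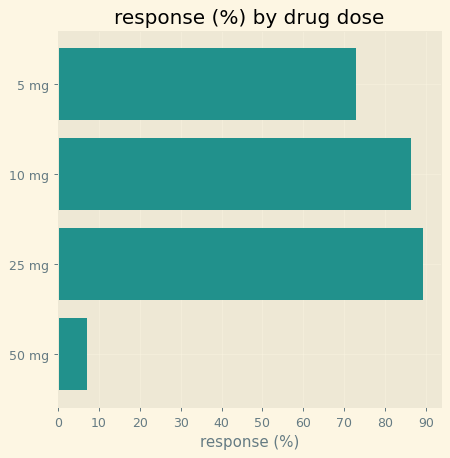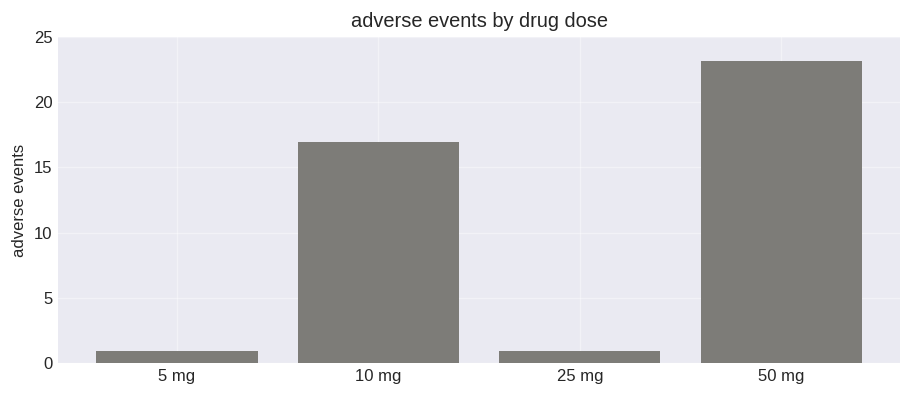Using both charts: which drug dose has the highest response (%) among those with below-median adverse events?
25 mg

Chart 2 median adverse events ≈ 10; below-median drug doses: 5 mg, 25 mg. Among those, 25 mg has the highest response (%) (≈ 90).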